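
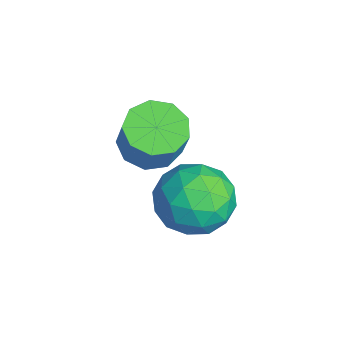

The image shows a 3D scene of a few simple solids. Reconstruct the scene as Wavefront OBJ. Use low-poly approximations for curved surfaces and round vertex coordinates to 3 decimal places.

v -0.361 -3.867 -3.01
v 0.473 -4.217 -3.388
v 1.094 -4.163 -2.068
v 0.261 -3.813 -1.69
v 0.472 -3.547 -3.415
v 1.094 -3.493 -2.095
v 0.082 -3.027 -3.253
v 0.703 -2.973 -1.932
v -0.516 -2.9 -2.977
v 0.105 -2.846 -1.656
v -1.041 -3.226 -2.716
v -0.42 -3.172 -1.396
v -1.247 -3.851 -2.593
v -0.626 -3.797 -1.273
v -1.039 -4.484 -2.666
v -0.418 -4.43 -1.345
v -0.513 -4.829 -2.899
v 0.108 -4.775 -1.579
v 0.084 -4.723 -3.184
v 0.705 -4.669 -1.864
v 1.318 -2.772 -2.614
v 2.371 -2.127 -2.734
v 2.169 -4.333 -3.546
v 3.222 -3.688 -3.666
v 2.851 -4.067 -2.544
v 2.325 -3.101 -1.968
v 2.215 -3.359 -4.312
v 1.689 -2.393 -3.736
v 2.925 -2.489 -3.783
v 3.318 -2.927 -2.691
v 1.222 -3.533 -3.589
v 1.615 -3.971 -2.497
v 1.77 -2.312 -2.592
v 2.77 -4.148 -3.688
v 2.552 -4.37 -3.028
v 3.171 -3.991 -3.099
v 1.743 -2.885 -2.142
v 2.362 -2.506 -2.213
v 2.644 -3.646 -2.101
v 2.178 -3.954 -4.067
v 2.797 -3.575 -4.138
v 1.369 -2.469 -3.181
v 1.988 -2.09 -3.252
v 1.896 -2.814 -4.179
v 2.714 -2.146 -3.28
v 3.215 -3.064 -3.827
v 2.623 -2.87 -4.207
v 2.314 -2.303 -3.869
v 2.945 -2.403 -2.638
v 3.446 -3.321 -3.185
v 3.228 -3.543 -2.526
v 2.918 -2.976 -2.187
v 3.271 -2.616 -3.254
v 1.094 -3.139 -3.095
v 1.595 -4.057 -3.642
v 1.622 -3.484 -4.093
v 1.312 -2.917 -3.754
v 1.325 -3.396 -2.453
v 1.826 -4.314 -3
v 2.226 -4.157 -2.411
v 1.917 -3.59 -2.073
v 1.269 -3.844 -3.026
f 2 1 5
f 2 5 3
f 3 5 6
f 3 6 4
f 5 1 7
f 5 7 6
f 6 7 8
f 6 8 4
f 7 1 9
f 7 9 8
f 8 9 10
f 8 10 4
f 9 1 11
f 9 11 10
f 10 11 12
f 10 12 4
f 11 1 13
f 11 13 12
f 12 13 14
f 12 14 4
f 13 1 15
f 13 15 14
f 14 15 16
f 14 16 4
f 15 1 17
f 15 17 16
f 16 17 18
f 16 18 4
f 17 1 19
f 17 19 18
f 18 19 20
f 18 20 4
f 19 1 2
f 19 2 20
f 20 2 3
f 20 3 4
f 21 58 37
f 58 32 61
f 37 61 26
f 58 61 37
f 21 37 33
f 37 26 38
f 33 38 22
f 37 38 33
f 21 33 42
f 33 22 43
f 42 43 28
f 33 43 42
f 21 42 54
f 42 28 57
f 54 57 31
f 42 57 54
f 21 54 58
f 54 31 62
f 58 62 32
f 54 62 58
f 22 38 49
f 38 26 52
f 49 52 30
f 38 52 49
f 26 61 39
f 61 32 60
f 39 60 25
f 61 60 39
f 32 62 59
f 62 31 55
f 59 55 23
f 62 55 59
f 31 57 56
f 57 28 44
f 56 44 27
f 57 44 56
f 28 43 48
f 43 22 45
f 48 45 29
f 43 45 48
f 24 50 36
f 50 30 51
f 36 51 25
f 50 51 36
f 24 36 34
f 36 25 35
f 34 35 23
f 36 35 34
f 24 34 41
f 34 23 40
f 41 40 27
f 34 40 41
f 24 41 46
f 41 27 47
f 46 47 29
f 41 47 46
f 24 46 50
f 46 29 53
f 50 53 30
f 46 53 50
f 25 51 39
f 51 30 52
f 39 52 26
f 51 52 39
f 23 35 59
f 35 25 60
f 59 60 32
f 35 60 59
f 27 40 56
f 40 23 55
f 56 55 31
f 40 55 56
f 29 47 48
f 47 27 44
f 48 44 28
f 47 44 48
f 30 53 49
f 53 29 45
f 49 45 22
f 53 45 49



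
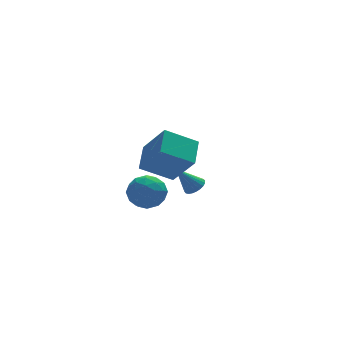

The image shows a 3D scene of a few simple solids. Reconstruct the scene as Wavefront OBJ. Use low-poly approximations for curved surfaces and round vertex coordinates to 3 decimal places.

v -3.005 -0.962 -0.9
v -2.208 -0.461 -0.304
v -1.832 -2.239 -1.396
v -1.035 -1.738 -0.8
v -1.887 -2.236 -0.283
v -2.612 -1.447 0.024
v -1.428 -1.253 -1.724
v -2.153 -0.464 -1.417
v -1.233 -0.641 -0.813
v -1.517 -1.248 0.077
v -2.523 -1.452 -1.777
v -2.807 -2.059 -0.887
v -2.71 -0.6 -0.558
v -1.33 -2.1 -1.142
v -1.831 -2.393 -0.838
v -1.363 -2.098 -0.488
v -2.947 -1.179 -0.365
v -2.478 -0.885 -0.015
v -2.29 -1.928 -0.003
v -1.562 -1.815 -1.685
v -1.093 -1.521 -1.335
v -2.677 -0.602 -1.212
v -2.209 -0.307 -0.862
v -1.75 -0.772 -1.697
v -1.668 -0.411 -0.507
v -0.978 -1.161 -0.799
v -1.209 -0.876 -1.342
v -1.636 -0.413 -1.162
v -1.834 -0.768 0.016
v -1.145 -1.518 -0.276
v -1.646 -1.811 0.028
v -2.072 -1.347 0.209
v -1.261 -0.873 -0.283
v -2.895 -1.182 -1.424
v -2.206 -1.932 -1.716
v -1.968 -1.353 -1.909
v -2.394 -0.889 -1.728
v -3.062 -1.539 -0.901
v -2.372 -2.289 -1.193
v -2.404 -2.287 -0.538
v -2.831 -1.824 -0.358
v -2.779 -1.827 -1.417
v 2.099 3.003 -3.615
v 2.652 3.137 -3.243
v 1.081 3.177 -2.165
v 2.582 3.381 -3.321
v 2.438 3.567 -3.445
v 2.243 3.667 -3.594
v 2.026 3.666 -3.746
v 1.82 3.564 -3.879
v 1.656 3.376 -3.971
v 1.56 3.132 -4.009
v 1.546 2.868 -3.987
v 1.616 2.624 -3.908
v 1.76 2.438 -3.785
v 1.955 2.338 -3.636
v 2.172 2.339 -3.483
v 2.378 2.441 -3.351
v 2.542 2.629 -3.259
v 2.638 2.873 -3.221
v -3.061 -3.338 2.127
v -2.347 -4.527 3.821
v -2.393 -1.985 2.795
v -1.679 -3.174 4.489
v -1.421 -3.686 1.191
v -0.707 -4.875 2.885
v -0.753 -2.333 1.859
v -0.039 -3.522 3.553
f 1 38 17
f 38 12 41
f 17 41 6
f 38 41 17
f 1 17 13
f 17 6 18
f 13 18 2
f 17 18 13
f 1 13 22
f 13 2 23
f 22 23 8
f 13 23 22
f 1 22 34
f 22 8 37
f 34 37 11
f 22 37 34
f 1 34 38
f 34 11 42
f 38 42 12
f 34 42 38
f 2 18 29
f 18 6 32
f 29 32 10
f 18 32 29
f 6 41 19
f 41 12 40
f 19 40 5
f 41 40 19
f 12 42 39
f 42 11 35
f 39 35 3
f 42 35 39
f 11 37 36
f 37 8 24
f 36 24 7
f 37 24 36
f 8 23 28
f 23 2 25
f 28 25 9
f 23 25 28
f 4 30 16
f 30 10 31
f 16 31 5
f 30 31 16
f 4 16 14
f 16 5 15
f 14 15 3
f 16 15 14
f 4 14 21
f 14 3 20
f 21 20 7
f 14 20 21
f 4 21 26
f 21 7 27
f 26 27 9
f 21 27 26
f 4 26 30
f 26 9 33
f 30 33 10
f 26 33 30
f 5 31 19
f 31 10 32
f 19 32 6
f 31 32 19
f 3 15 39
f 15 5 40
f 39 40 12
f 15 40 39
f 7 20 36
f 20 3 35
f 36 35 11
f 20 35 36
f 9 27 28
f 27 7 24
f 28 24 8
f 27 24 28
f 10 33 29
f 33 9 25
f 29 25 2
f 33 25 29
f 44 43 46
f 44 46 45
f 46 43 47
f 46 47 45
f 47 43 48
f 47 48 45
f 48 43 49
f 48 49 45
f 49 43 50
f 49 50 45
f 50 43 51
f 50 51 45
f 51 43 52
f 51 52 45
f 52 43 53
f 52 53 45
f 53 43 54
f 53 54 45
f 54 43 55
f 54 55 45
f 55 43 56
f 55 56 45
f 56 43 57
f 56 57 45
f 57 43 58
f 57 58 45
f 58 43 59
f 58 59 45
f 59 43 60
f 59 60 45
f 60 43 44
f 60 44 45
f 62 64 61
f 65 62 61
f 61 64 63
f 63 65 61
f 62 68 64
f 66 62 65
f 66 68 62
f 64 68 63
f 67 65 63
f 63 68 67
f 67 66 65
f 68 66 67



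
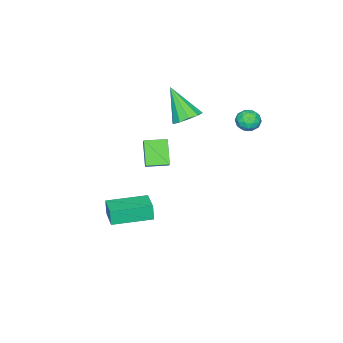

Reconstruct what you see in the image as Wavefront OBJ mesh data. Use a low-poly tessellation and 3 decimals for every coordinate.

v -2.99 0.818 2.404
v -2.563 0.229 2.026
v -3.27 -0.418 4.016
v -2.238 0.508 2.297
v -2.201 0.906 2.609
v -2.464 1.27 2.843
v -2.929 1.462 2.909
v -3.417 1.407 2.782
v -3.741 1.128 2.512
v -3.779 0.73 2.2
v -3.515 0.366 1.966
v -3.051 0.174 1.9
v 0.152 0.423 2.405
v 0.735 0.894 3.051
v -0.567 1.281 2.427
v 0.016 1.753 3.073
v 0.864 1.047 1.307
v 1.447 1.519 1.953
v 0.145 1.906 1.329
v 0.728 2.377 1.975
v -3.329 4.497 3.05
v -2.944 3.947 3.103
v -4.216 3.893 3.237
v -3.831 3.343 3.29
v -3.802 3.822 3.762
v -3.254 4.195 3.647
v -3.906 3.645 2.693
v -3.358 4.018 2.578
v -3.301 3.421 2.883
v -3.236 3.53 3.543
v -3.924 4.31 2.797
v -3.859 4.419 3.457
v -3.059 4.275 3.06
v -4.101 3.565 3.28
v -4.084 3.846 3.557
v -3.858 3.523 3.589
v -3.241 4.421 3.38
v -3.014 4.098 3.411
v -3.518 4.024 3.798
v -4.146 3.742 2.929
v -3.919 3.419 2.96
v -3.302 4.317 2.751
v -3.076 3.994 2.783
v -3.642 3.816 2.542
v -3.042 3.643 2.962
v -3.563 3.288 3.072
v -3.608 3.465 2.721
v -3.286 3.684 2.653
v -3.004 3.707 3.35
v -3.525 3.352 3.46
v -3.508 3.633 3.738
v -3.186 3.853 3.67
v -3.214 3.398 3.221
v -3.635 4.488 2.88
v -4.156 4.133 2.99
v -3.974 3.987 2.67
v -3.652 4.207 2.602
v -3.597 4.552 3.268
v -4.118 4.197 3.378
v -3.874 4.156 3.687
v -3.552 4.375 3.619
v -3.946 4.442 3.119
v 0.065 -1.926 -4.087
v -0.01 -2.042 -3.187
v -1.502 -0.47 -4.03
v -1.577 -0.586 -3.13
v 0.957 -0.974 -3.89
v 0.882 -1.09 -2.99
v -0.61 0.482 -3.833
v -0.685 0.366 -2.933
f 2 1 4
f 2 4 3
f 4 1 5
f 4 5 3
f 5 1 6
f 5 6 3
f 6 1 7
f 6 7 3
f 7 1 8
f 7 8 3
f 8 1 9
f 8 9 3
f 9 1 10
f 9 10 3
f 10 1 11
f 10 11 3
f 11 1 12
f 11 12 3
f 12 1 2
f 12 2 3
f 14 16 13
f 17 14 13
f 13 16 15
f 15 17 13
f 14 20 16
f 18 14 17
f 18 20 14
f 16 20 15
f 19 17 15
f 15 20 19
f 19 18 17
f 20 18 19
f 21 58 37
f 58 32 61
f 37 61 26
f 58 61 37
f 21 37 33
f 37 26 38
f 33 38 22
f 37 38 33
f 21 33 42
f 33 22 43
f 42 43 28
f 33 43 42
f 21 42 54
f 42 28 57
f 54 57 31
f 42 57 54
f 21 54 58
f 54 31 62
f 58 62 32
f 54 62 58
f 22 38 49
f 38 26 52
f 49 52 30
f 38 52 49
f 26 61 39
f 61 32 60
f 39 60 25
f 61 60 39
f 32 62 59
f 62 31 55
f 59 55 23
f 62 55 59
f 31 57 56
f 57 28 44
f 56 44 27
f 57 44 56
f 28 43 48
f 43 22 45
f 48 45 29
f 43 45 48
f 24 50 36
f 50 30 51
f 36 51 25
f 50 51 36
f 24 36 34
f 36 25 35
f 34 35 23
f 36 35 34
f 24 34 41
f 34 23 40
f 41 40 27
f 34 40 41
f 24 41 46
f 41 27 47
f 46 47 29
f 41 47 46
f 24 46 50
f 46 29 53
f 50 53 30
f 46 53 50
f 25 51 39
f 51 30 52
f 39 52 26
f 51 52 39
f 23 35 59
f 35 25 60
f 59 60 32
f 35 60 59
f 27 40 56
f 40 23 55
f 56 55 31
f 40 55 56
f 29 47 48
f 47 27 44
f 48 44 28
f 47 44 48
f 30 53 49
f 53 29 45
f 49 45 22
f 53 45 49
f 64 66 63
f 67 64 63
f 63 66 65
f 65 67 63
f 64 70 66
f 68 64 67
f 68 70 64
f 66 70 65
f 69 67 65
f 65 70 69
f 69 68 67
f 70 68 69



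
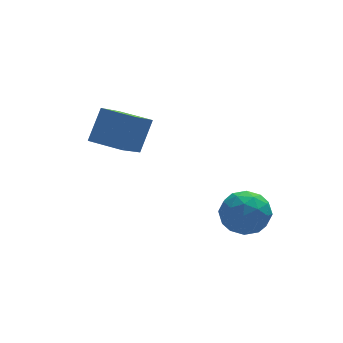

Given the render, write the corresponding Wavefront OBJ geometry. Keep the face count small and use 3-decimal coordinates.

v -2.331 4.41 0.319
v -3.442 3.042 1.586
v -1.583 5.114 1.736
v -2.693 3.746 3.002
v -1.147 3.354 0.218
v -2.257 1.986 1.484
v -0.398 4.058 1.634
v -1.509 2.69 2.901
v 2.864 1.03 -1.9
v 3.512 0.107 -2.239
v 1.348 -0.107 -1.701
v 1.996 -1.03 -2.04
v 2.203 -0.515 -1.002
v 3.14 0.188 -1.124
v 1.72 -0.188 -2.816
v 2.657 0.515 -2.938
v 2.805 -0.646 -2.805
v 3.103 -0.848 -1.684
v 1.757 0.848 -2.256
v 2.055 0.646 -1.135
v 3.321 0.668 -2.087
v 1.539 -0.668 -1.853
v 1.66 -0.365 -1.243
v 2.041 -0.908 -1.442
v 3.103 0.716 -1.432
v 3.483 0.173 -1.631
v 2.714 -0.192 -0.904
v 1.377 -0.173 -2.309
v 1.757 -0.716 -2.508
v 2.819 0.908 -2.498
v 3.2 0.365 -2.697
v 2.146 0.192 -3.036
v 3.286 -0.317 -2.619
v 2.395 -0.985 -2.502
v 2.233 -0.49 -2.958
v 2.784 -0.077 -3.03
v 3.462 -0.436 -1.96
v 2.57 -1.104 -1.843
v 2.692 -0.801 -1.233
v 3.243 -0.388 -1.305
v 3.046 -0.878 -2.292
v 2.29 1.104 -2.097
v 1.398 0.436 -1.98
v 1.617 0.388 -2.635
v 2.168 0.801 -2.707
v 2.465 0.985 -1.438
v 1.574 0.317 -1.321
v 2.076 0.077 -0.91
v 2.627 0.49 -0.982
v 1.814 0.878 -1.648
f 2 4 1
f 5 2 1
f 1 4 3
f 3 5 1
f 2 8 4
f 6 2 5
f 6 8 2
f 4 8 3
f 7 5 3
f 3 8 7
f 7 6 5
f 8 6 7
f 9 46 25
f 46 20 49
f 25 49 14
f 46 49 25
f 9 25 21
f 25 14 26
f 21 26 10
f 25 26 21
f 9 21 30
f 21 10 31
f 30 31 16
f 21 31 30
f 9 30 42
f 30 16 45
f 42 45 19
f 30 45 42
f 9 42 46
f 42 19 50
f 46 50 20
f 42 50 46
f 10 26 37
f 26 14 40
f 37 40 18
f 26 40 37
f 14 49 27
f 49 20 48
f 27 48 13
f 49 48 27
f 20 50 47
f 50 19 43
f 47 43 11
f 50 43 47
f 19 45 44
f 45 16 32
f 44 32 15
f 45 32 44
f 16 31 36
f 31 10 33
f 36 33 17
f 31 33 36
f 12 38 24
f 38 18 39
f 24 39 13
f 38 39 24
f 12 24 22
f 24 13 23
f 22 23 11
f 24 23 22
f 12 22 29
f 22 11 28
f 29 28 15
f 22 28 29
f 12 29 34
f 29 15 35
f 34 35 17
f 29 35 34
f 12 34 38
f 34 17 41
f 38 41 18
f 34 41 38
f 13 39 27
f 39 18 40
f 27 40 14
f 39 40 27
f 11 23 47
f 23 13 48
f 47 48 20
f 23 48 47
f 15 28 44
f 28 11 43
f 44 43 19
f 28 43 44
f 17 35 36
f 35 15 32
f 36 32 16
f 35 32 36
f 18 41 37
f 41 17 33
f 37 33 10
f 41 33 37



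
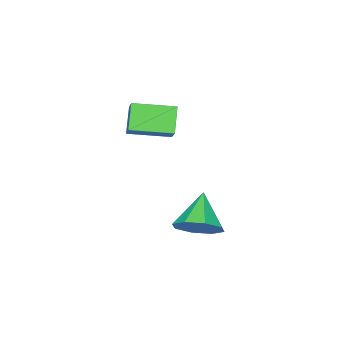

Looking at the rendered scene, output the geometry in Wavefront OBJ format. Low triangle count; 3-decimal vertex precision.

v -3.89 -2.838 0.489
v -3.245 -2.071 1.286
v -3.186 -2.329 -0.57
v -2.542 -1.562 0.226
v -2.598 -4.158 0.714
v -1.954 -3.391 1.51
v -1.895 -3.649 -0.346
v -1.25 -2.882 0.451
v -0.563 1.522 -2.994
v 0.208 1.506 -2.281
v -1.677 0.778 -1.806
v -0.22 2.186 -2.257
v -0.849 2.477 -2.664
v -1.311 2.208 -3.265
v -1.334 1.537 -3.707
v -0.906 0.857 -3.731
v -0.278 0.567 -3.324
v 0.184 0.836 -2.723
f 2 4 1
f 5 2 1
f 1 4 3
f 3 5 1
f 2 8 4
f 6 2 5
f 6 8 2
f 4 8 3
f 7 5 3
f 3 8 7
f 7 6 5
f 8 6 7
f 10 9 12
f 10 12 11
f 12 9 13
f 12 13 11
f 13 9 14
f 13 14 11
f 14 9 15
f 14 15 11
f 15 9 16
f 15 16 11
f 16 9 17
f 16 17 11
f 17 9 18
f 17 18 11
f 18 9 10
f 18 10 11



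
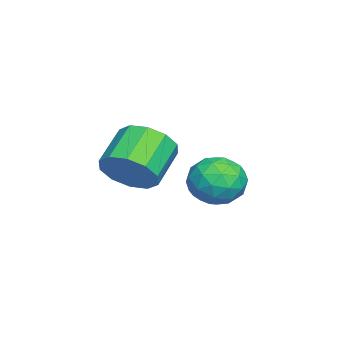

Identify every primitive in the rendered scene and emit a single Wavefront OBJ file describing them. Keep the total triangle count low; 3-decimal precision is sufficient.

v 0.304 -0.576 1.617
v 0.713 -0.519 2.219
v -0.214 -0.248 2.824
v -0.624 -0.304 2.223
v 0.701 -0.114 2.02
v -0.226 0.157 2.625
v 0.538 0.114 1.667
v -0.389 0.385 2.272
v 0.285 0.079 1.295
v -0.643 0.35 1.9
v 0.039 -0.206 1.046
v -0.888 0.065 1.652
v -0.106 -0.632 1.016
v -1.033 -0.361 1.621
v -0.094 -1.037 1.215
v -1.021 -0.766 1.82
v 0.069 -1.265 1.568
v -0.858 -0.994 2.173
v 0.323 -1.23 1.94
v -0.605 -0.959 2.545
v 0.568 -0.945 2.188
v -0.359 -0.674 2.794
v -2.17 1.293 0.956
v -1.649 0.969 0.495
v -3.071 0.971 0.165
v -2.55 0.647 -0.296
v -2.709 0.331 0.385
v -2.152 0.53 0.874
v -2.568 1.41 -0.214
v -2.011 1.609 0.275
v -1.895 1.041 -0.228
v -1.982 0.374 0.142
v -2.738 1.566 0.518
v -2.825 0.899 0.888
v -1.83 1.159 0.795
v -2.89 0.781 -0.135
v -2.983 0.595 0.265
v -2.677 0.405 -0.006
v -2.126 0.901 1.018
v -1.82 0.71 0.747
v -2.443 0.336 0.682
v -2.9 1.23 -0.087
v -2.594 1.039 -0.358
v -2.043 1.535 0.666
v -1.737 1.345 0.395
v -2.277 1.604 -0.022
v -1.669 1.011 0.099
v -2.199 0.822 -0.366
v -2.209 1.27 -0.318
v -1.882 1.387 -0.03
v -1.72 0.619 0.316
v -2.25 0.43 -0.149
v -2.343 0.244 0.252
v -2.016 0.361 0.539
v -1.865 0.662 -0.109
v -2.47 1.51 0.809
v -3 1.321 0.344
v -2.704 1.579 0.121
v -2.377 1.696 0.408
v -2.521 1.118 1.026
v -3.051 0.929 0.561
v -2.838 0.553 0.69
v -2.511 0.67 0.978
v -2.855 1.278 0.769
f 2 1 5
f 2 5 3
f 3 5 6
f 3 6 4
f 5 1 7
f 5 7 6
f 6 7 8
f 6 8 4
f 7 1 9
f 7 9 8
f 8 9 10
f 8 10 4
f 9 1 11
f 9 11 10
f 10 11 12
f 10 12 4
f 11 1 13
f 11 13 12
f 12 13 14
f 12 14 4
f 13 1 15
f 13 15 14
f 14 15 16
f 14 16 4
f 15 1 17
f 15 17 16
f 16 17 18
f 16 18 4
f 17 1 19
f 17 19 18
f 18 19 20
f 18 20 4
f 19 1 21
f 19 21 20
f 20 21 22
f 20 22 4
f 21 1 2
f 21 2 22
f 22 2 3
f 22 3 4
f 23 60 39
f 60 34 63
f 39 63 28
f 60 63 39
f 23 39 35
f 39 28 40
f 35 40 24
f 39 40 35
f 23 35 44
f 35 24 45
f 44 45 30
f 35 45 44
f 23 44 56
f 44 30 59
f 56 59 33
f 44 59 56
f 23 56 60
f 56 33 64
f 60 64 34
f 56 64 60
f 24 40 51
f 40 28 54
f 51 54 32
f 40 54 51
f 28 63 41
f 63 34 62
f 41 62 27
f 63 62 41
f 34 64 61
f 64 33 57
f 61 57 25
f 64 57 61
f 33 59 58
f 59 30 46
f 58 46 29
f 59 46 58
f 30 45 50
f 45 24 47
f 50 47 31
f 45 47 50
f 26 52 38
f 52 32 53
f 38 53 27
f 52 53 38
f 26 38 36
f 38 27 37
f 36 37 25
f 38 37 36
f 26 36 43
f 36 25 42
f 43 42 29
f 36 42 43
f 26 43 48
f 43 29 49
f 48 49 31
f 43 49 48
f 26 48 52
f 48 31 55
f 52 55 32
f 48 55 52
f 27 53 41
f 53 32 54
f 41 54 28
f 53 54 41
f 25 37 61
f 37 27 62
f 61 62 34
f 37 62 61
f 29 42 58
f 42 25 57
f 58 57 33
f 42 57 58
f 31 49 50
f 49 29 46
f 50 46 30
f 49 46 50
f 32 55 51
f 55 31 47
f 51 47 24
f 55 47 51



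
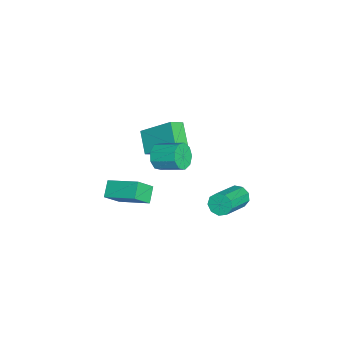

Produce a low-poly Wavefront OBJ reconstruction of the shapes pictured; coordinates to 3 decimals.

v -4.983 -2.764 -0.712
v -4.466 -3.317 -0.244
v -4.528 -1.229 0.601
v -4.011 -1.783 1.069
v -3.909 -2.417 -1.489
v -3.392 -2.971 -1.021
v -3.454 -0.883 -0.176
v -2.937 -1.436 0.292
v -1.705 1.685 -2.245
v -1.325 2.053 -2.605
v 0.264 1.323 -1.676
v -0.115 0.955 -1.315
v -1.439 2.267 -2.241
v 0.15 1.538 -1.312
v -1.678 2.209 -1.878
v -0.089 1.479 -0.949
v -1.929 1.905 -1.687
v -0.34 1.176 -0.758
v -2.075 1.499 -1.757
v -0.486 0.769 -0.828
v -2.048 1.179 -2.055
v -0.459 0.449 -1.126
v -1.86 1.096 -2.441
v -0.271 0.366 -1.512
v -1.599 1.288 -2.736
v -0.01 0.559 -1.807
v -1.388 1.666 -2.8
v 0.201 0.937 -1.871
v 0.199 -1.87 2.452
v 0.606 -1.738 1.86
v 1.009 -0.578 2.397
v 0.601 -0.71 2.988
v 0.148 -1.55 1.798
v 0.55 -0.39 2.334
v -0.287 -1.511 2.041
v 0.116 -0.351 2.578
v -0.494 -1.641 2.476
v -0.091 -0.481 3.013
v -0.377 -1.878 2.9
v 0.025 -0.718 3.437
v 0.009 -2.111 3.114
v 0.412 -0.951 3.651
v 0.484 -2.231 3.018
v 0.887 -1.071 3.555
v 0.826 -2.183 2.657
v 1.228 -1.023 3.194
v 0.874 -1.988 2.2
v 1.276 -0.828 2.737
v -3.493 -4.105 -3.772
v -2.796 -2.512 -3.006
v -2.693 -4.186 -4.332
v -1.996 -2.593 -3.567
v -2.944 -4.767 -2.893
v -2.247 -3.174 -2.128
v -2.144 -4.848 -3.454
v -1.447 -3.255 -2.688
f 2 4 1
f 5 2 1
f 1 4 3
f 3 5 1
f 2 8 4
f 6 2 5
f 6 8 2
f 4 8 3
f 7 5 3
f 3 8 7
f 7 6 5
f 8 6 7
f 10 9 13
f 10 13 11
f 11 13 14
f 11 14 12
f 13 9 15
f 13 15 14
f 14 15 16
f 14 16 12
f 15 9 17
f 15 17 16
f 16 17 18
f 16 18 12
f 17 9 19
f 17 19 18
f 18 19 20
f 18 20 12
f 19 9 21
f 19 21 20
f 20 21 22
f 20 22 12
f 21 9 23
f 21 23 22
f 22 23 24
f 22 24 12
f 23 9 25
f 23 25 24
f 24 25 26
f 24 26 12
f 25 9 27
f 25 27 26
f 26 27 28
f 26 28 12
f 27 9 10
f 27 10 28
f 28 10 11
f 28 11 12
f 30 29 33
f 30 33 31
f 31 33 34
f 31 34 32
f 33 29 35
f 33 35 34
f 34 35 36
f 34 36 32
f 35 29 37
f 35 37 36
f 36 37 38
f 36 38 32
f 37 29 39
f 37 39 38
f 38 39 40
f 38 40 32
f 39 29 41
f 39 41 40
f 40 41 42
f 40 42 32
f 41 29 43
f 41 43 42
f 42 43 44
f 42 44 32
f 43 29 45
f 43 45 44
f 44 45 46
f 44 46 32
f 45 29 47
f 45 47 46
f 46 47 48
f 46 48 32
f 47 29 30
f 47 30 48
f 48 30 31
f 48 31 32
f 50 52 49
f 53 50 49
f 49 52 51
f 51 53 49
f 50 56 52
f 54 50 53
f 54 56 50
f 52 56 51
f 55 53 51
f 51 56 55
f 55 54 53
f 56 54 55



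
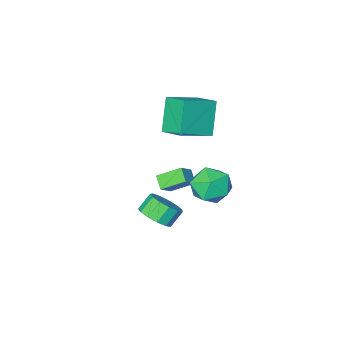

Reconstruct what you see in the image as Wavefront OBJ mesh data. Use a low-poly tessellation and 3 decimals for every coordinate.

v -3.387 -3.838 3.186
v -1.573 -3.866 3.903
v -3.583 -2.435 3.738
v -1.77 -2.463 4.455
v -2.67 -3.037 1.405
v -0.857 -3.065 2.122
v -2.867 -1.634 1.957
v -1.053 -1.662 2.674
v 1.2 -0.279 -1.533
v 1.893 -0.404 -0.911
v 1.193 -0.465 -0.144
v 0.5 -0.341 -0.767
v 1.813 0.119 -0.942
v 1.113 0.057 -0.175
v 1.538 0.515 -1.161
v 0.838 0.454 -0.395
v 1.156 0.659 -1.499
v 0.456 0.598 -0.732
v 0.788 0.505 -1.847
v 0.088 0.444 -1.08
v 0.551 0.102 -2.096
v -0.149 0.041 -1.329
v 0.519 -0.422 -2.166
v -0.181 -0.483 -1.399
v 0.704 -0.901 -2.035
v 0.004 -0.962 -1.269
v 1.047 -1.182 -1.745
v 0.347 -1.243 -0.979
v 1.438 -1.177 -1.388
v 0.738 -1.238 -0.621
v 1.753 -0.887 -1.077
v 1.053 -0.948 -0.31
v -3.162 -4.085 -2.422
v -2.361 -3.73 -1.693
v -3.005 -3.387 -2.934
v -2.204 -3.032 -2.205
v -2.156 -4.848 -3.155
v -1.355 -4.493 -2.426
v -1.999 -4.15 -3.667
v -1.198 -3.795 -2.938
v -1.141 0.96 0.968
v -0.56 0.039 0.52
v -2.58 0.641 -0.24
v -1.999 -0.28 -0.688
v -2.427 -0.33 0.409
v -1.537 -0.132 1.155
v -1.603 0.812 -0.875
v -0.713 1.01 -0.129
v -0.846 -0.053 -0.619
v -1.355 -0.759 0.174
v -1.785 1.439 0.106
v -2.294 0.733 0.899
f 2 4 1
f 5 2 1
f 1 4 3
f 3 5 1
f 2 8 4
f 6 2 5
f 6 8 2
f 4 8 3
f 7 5 3
f 3 8 7
f 7 6 5
f 8 6 7
f 10 9 13
f 10 13 11
f 11 13 14
f 11 14 12
f 13 9 15
f 13 15 14
f 14 15 16
f 14 16 12
f 15 9 17
f 15 17 16
f 16 17 18
f 16 18 12
f 17 9 19
f 17 19 18
f 18 19 20
f 18 20 12
f 19 9 21
f 19 21 20
f 20 21 22
f 20 22 12
f 21 9 23
f 21 23 22
f 22 23 24
f 22 24 12
f 23 9 25
f 23 25 24
f 24 25 26
f 24 26 12
f 25 9 27
f 25 27 26
f 26 27 28
f 26 28 12
f 27 9 29
f 27 29 28
f 28 29 30
f 28 30 12
f 29 9 31
f 29 31 30
f 30 31 32
f 30 32 12
f 31 9 10
f 31 10 32
f 32 10 11
f 32 11 12
f 34 36 33
f 37 34 33
f 33 36 35
f 35 37 33
f 34 40 36
f 38 34 37
f 38 40 34
f 36 40 35
f 39 37 35
f 35 40 39
f 39 38 37
f 40 38 39
f 41 52 46
f 41 46 42
f 41 42 48
f 41 48 51
f 41 51 52
f 42 46 50
f 46 52 45
f 52 51 43
f 51 48 47
f 48 42 49
f 44 50 45
f 44 45 43
f 44 43 47
f 44 47 49
f 44 49 50
f 45 50 46
f 43 45 52
f 47 43 51
f 49 47 48
f 50 49 42



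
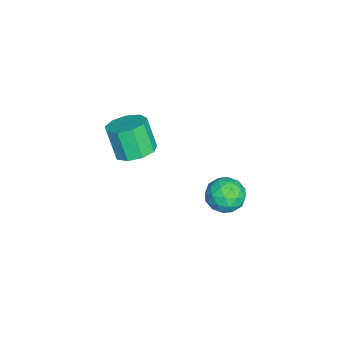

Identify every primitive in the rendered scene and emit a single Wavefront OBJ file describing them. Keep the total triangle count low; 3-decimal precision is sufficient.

v 1.525 -2.237 2.121
v 2.204 -3.049 2.062
v 1.693 -3.595 3.699
v 1.015 -2.783 3.759
v 2.532 -2.473 2.356
v 2.021 -3.02 3.994
v 2.389 -1.787 2.541
v 1.878 -2.333 4.178
v 1.842 -1.311 2.529
v 1.331 -1.857 4.166
v 1.147 -1.268 2.326
v 0.636 -1.814 3.964
v 0.629 -1.679 2.028
v 0.118 -2.225 3.665
v 0.531 -2.351 1.773
v 0.02 -2.897 3.41
v 0.898 -2.969 1.681
v 0.387 -3.515 3.319
v 1.559 -3.245 1.795
v 1.048 -3.791 3.433
v -0.568 2.667 -3.737
v 0.306 2.71 -3.047
v -1.146 1.17 -2.913
v -0.272 1.213 -2.223
v -1.078 1.979 -2.15
v -0.721 2.904 -2.659
v -0.119 0.976 -3.301
v 0.238 1.901 -3.81
v 0.583 1.665 -2.777
v -0.009 2.285 -2.066
v -0.831 1.595 -3.894
v -1.423 2.215 -3.183
v -0.081 2.82 -3.464
v -0.759 1.06 -2.496
v -1.233 1.511 -2.453
v -0.719 1.536 -2.047
v -0.684 2.934 -3.236
v -0.17 2.959 -2.83
v -0.984 2.53 -2.303
v -0.67 0.921 -3.13
v -0.156 0.946 -2.724
v -0.121 2.344 -3.913
v 0.393 2.369 -3.507
v 0.144 1.35 -3.657
v 0.596 2.231 -2.9
v 0.257 1.351 -2.416
v 0.347 1.211 -3.05
v 0.556 1.755 -3.349
v 0.248 2.595 -2.482
v -0.091 1.715 -1.998
v -0.565 2.166 -1.955
v -0.355 2.709 -2.254
v 0.411 1.981 -2.323
v -0.749 2.165 -3.962
v -1.088 1.285 -3.478
v -0.485 1.171 -3.706
v -0.275 1.714 -4.005
v -1.097 2.529 -3.544
v -1.436 1.649 -3.06
v -1.396 2.125 -2.611
v -1.187 2.669 -2.91
v -1.251 1.899 -3.637
f 2 1 5
f 2 5 3
f 3 5 6
f 3 6 4
f 5 1 7
f 5 7 6
f 6 7 8
f 6 8 4
f 7 1 9
f 7 9 8
f 8 9 10
f 8 10 4
f 9 1 11
f 9 11 10
f 10 11 12
f 10 12 4
f 11 1 13
f 11 13 12
f 12 13 14
f 12 14 4
f 13 1 15
f 13 15 14
f 14 15 16
f 14 16 4
f 15 1 17
f 15 17 16
f 16 17 18
f 16 18 4
f 17 1 19
f 17 19 18
f 18 19 20
f 18 20 4
f 19 1 2
f 19 2 20
f 20 2 3
f 20 3 4
f 21 58 37
f 58 32 61
f 37 61 26
f 58 61 37
f 21 37 33
f 37 26 38
f 33 38 22
f 37 38 33
f 21 33 42
f 33 22 43
f 42 43 28
f 33 43 42
f 21 42 54
f 42 28 57
f 54 57 31
f 42 57 54
f 21 54 58
f 54 31 62
f 58 62 32
f 54 62 58
f 22 38 49
f 38 26 52
f 49 52 30
f 38 52 49
f 26 61 39
f 61 32 60
f 39 60 25
f 61 60 39
f 32 62 59
f 62 31 55
f 59 55 23
f 62 55 59
f 31 57 56
f 57 28 44
f 56 44 27
f 57 44 56
f 28 43 48
f 43 22 45
f 48 45 29
f 43 45 48
f 24 50 36
f 50 30 51
f 36 51 25
f 50 51 36
f 24 36 34
f 36 25 35
f 34 35 23
f 36 35 34
f 24 34 41
f 34 23 40
f 41 40 27
f 34 40 41
f 24 41 46
f 41 27 47
f 46 47 29
f 41 47 46
f 24 46 50
f 46 29 53
f 50 53 30
f 46 53 50
f 25 51 39
f 51 30 52
f 39 52 26
f 51 52 39
f 23 35 59
f 35 25 60
f 59 60 32
f 35 60 59
f 27 40 56
f 40 23 55
f 56 55 31
f 40 55 56
f 29 47 48
f 47 27 44
f 48 44 28
f 47 44 48
f 30 53 49
f 53 29 45
f 49 45 22
f 53 45 49



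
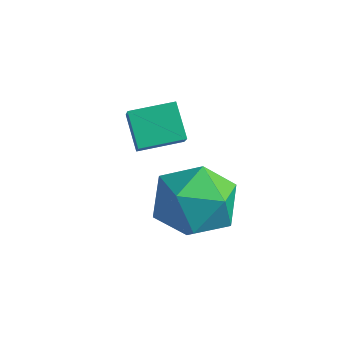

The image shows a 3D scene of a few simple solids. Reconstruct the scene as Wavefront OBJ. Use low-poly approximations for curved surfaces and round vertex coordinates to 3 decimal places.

v -1.35 -1.567 1.902
v -0.71 -1.659 0.893
v -0.57 -3.221 2.547
v 0.07 -3.313 1.538
v 0.322 -2.45 2.331
v -0.16 -1.428 1.932
v -1.12 -3.452 1.508
v -1.602 -2.43 1.109
v -0.568 -2.824 0.649
v 0.324 -2.205 1.158
v -1.604 -2.675 2.282
v -0.712 -2.056 2.791
v -2.828 -2.515 3.879
v -2.339 -2.977 4.619
v -2.119 -1.544 4.017
v -1.63 -2.006 4.757
v -2.11 -2.934 3.143
v -1.621 -3.396 3.883
v -1.401 -1.963 3.281
v -0.912 -2.425 4.021
f 1 12 6
f 1 6 2
f 1 2 8
f 1 8 11
f 1 11 12
f 2 6 10
f 6 12 5
f 12 11 3
f 11 8 7
f 8 2 9
f 4 10 5
f 4 5 3
f 4 3 7
f 4 7 9
f 4 9 10
f 5 10 6
f 3 5 12
f 7 3 11
f 9 7 8
f 10 9 2
f 14 16 13
f 17 14 13
f 13 16 15
f 15 17 13
f 14 20 16
f 18 14 17
f 18 20 14
f 16 20 15
f 19 17 15
f 15 20 19
f 19 18 17
f 20 18 19



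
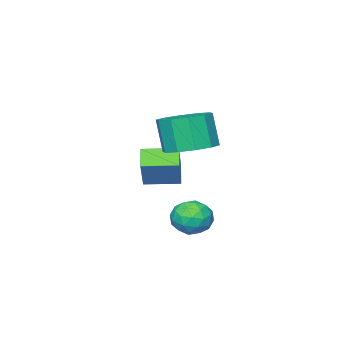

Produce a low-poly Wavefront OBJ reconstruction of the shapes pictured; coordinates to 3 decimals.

v -2.077 -1.263 -1.889
v -2.554 -1.763 -1.297
v -3.047 -0.282 -1.841
v -3.524 -0.783 -1.25
v -1.216 -0.477 -0.53
v -1.693 -0.978 0.061
v -2.186 0.503 -0.483
v -2.663 0.003 0.109
v -1.98 1.958 -2.634
v -1.424 1.352 -2.516
v -2.836 1.068 -3.164
v -2.28 0.462 -3.046
v -2.651 0.819 -2.394
v -2.122 1.369 -2.066
v -2.138 1.051 -3.614
v -1.609 1.601 -3.286
v -1.521 0.792 -3.121
v -1.839 0.648 -2.367
v -2.421 1.772 -3.313
v -2.739 1.628 -2.559
v -1.627 1.733 -2.528
v -2.633 0.687 -3.152
v -2.852 0.896 -2.768
v -2.525 0.54 -2.699
v -2.037 1.743 -2.264
v -1.71 1.387 -2.194
v -2.432 1.073 -2.123
v -2.55 1.033 -3.486
v -2.223 0.677 -3.416
v -1.735 1.88 -2.981
v -1.408 1.524 -2.912
v -1.828 1.347 -3.557
v -1.357 1.048 -2.815
v -1.861 0.525 -3.126
v -1.777 0.871 -3.46
v -1.466 1.194 -3.268
v -1.544 0.963 -2.371
v -2.047 0.44 -2.683
v -2.265 0.65 -2.3
v -1.954 0.973 -2.107
v -1.601 0.634 -2.727
v -2.213 1.98 -2.997
v -2.716 1.457 -3.309
v -2.306 1.447 -3.573
v -1.995 1.77 -3.38
v -2.399 1.895 -2.554
v -2.903 1.372 -2.865
v -2.794 1.226 -2.412
v -2.483 1.549 -2.22
v -2.659 1.786 -2.953
v -1.919 1.379 0.654
v -1.346 2.175 0.934
v -1.427 1.737 2.346
v -2.001 0.941 2.066
v -1.95 2.353 0.955
v -2.031 1.915 2.366
v -2.542 2.16 0.861
v -2.624 1.722 2.272
v -2.897 1.668 0.688
v -2.978 1.23 2.099
v -2.878 1.066 0.502
v -2.959 0.628 1.913
v -2.493 0.583 0.374
v -2.574 0.145 1.786
v -1.889 0.405 0.354
v -1.97 -0.033 1.765
v -1.296 0.598 0.448
v -1.378 0.16 1.859
v -0.942 1.09 0.621
v -1.023 0.652 2.032
v -0.961 1.692 0.807
v -1.042 1.254 2.218
f 2 4 1
f 5 2 1
f 1 4 3
f 3 5 1
f 2 8 4
f 6 2 5
f 6 8 2
f 4 8 3
f 7 5 3
f 3 8 7
f 7 6 5
f 8 6 7
f 9 46 25
f 46 20 49
f 25 49 14
f 46 49 25
f 9 25 21
f 25 14 26
f 21 26 10
f 25 26 21
f 9 21 30
f 21 10 31
f 30 31 16
f 21 31 30
f 9 30 42
f 30 16 45
f 42 45 19
f 30 45 42
f 9 42 46
f 42 19 50
f 46 50 20
f 42 50 46
f 10 26 37
f 26 14 40
f 37 40 18
f 26 40 37
f 14 49 27
f 49 20 48
f 27 48 13
f 49 48 27
f 20 50 47
f 50 19 43
f 47 43 11
f 50 43 47
f 19 45 44
f 45 16 32
f 44 32 15
f 45 32 44
f 16 31 36
f 31 10 33
f 36 33 17
f 31 33 36
f 12 38 24
f 38 18 39
f 24 39 13
f 38 39 24
f 12 24 22
f 24 13 23
f 22 23 11
f 24 23 22
f 12 22 29
f 22 11 28
f 29 28 15
f 22 28 29
f 12 29 34
f 29 15 35
f 34 35 17
f 29 35 34
f 12 34 38
f 34 17 41
f 38 41 18
f 34 41 38
f 13 39 27
f 39 18 40
f 27 40 14
f 39 40 27
f 11 23 47
f 23 13 48
f 47 48 20
f 23 48 47
f 15 28 44
f 28 11 43
f 44 43 19
f 28 43 44
f 17 35 36
f 35 15 32
f 36 32 16
f 35 32 36
f 18 41 37
f 41 17 33
f 37 33 10
f 41 33 37
f 52 51 55
f 52 55 53
f 53 55 56
f 53 56 54
f 55 51 57
f 55 57 56
f 56 57 58
f 56 58 54
f 57 51 59
f 57 59 58
f 58 59 60
f 58 60 54
f 59 51 61
f 59 61 60
f 60 61 62
f 60 62 54
f 61 51 63
f 61 63 62
f 62 63 64
f 62 64 54
f 63 51 65
f 63 65 64
f 64 65 66
f 64 66 54
f 65 51 67
f 65 67 66
f 66 67 68
f 66 68 54
f 67 51 69
f 67 69 68
f 68 69 70
f 68 70 54
f 69 51 71
f 69 71 70
f 70 71 72
f 70 72 54
f 71 51 52
f 71 52 72
f 72 52 53
f 72 53 54



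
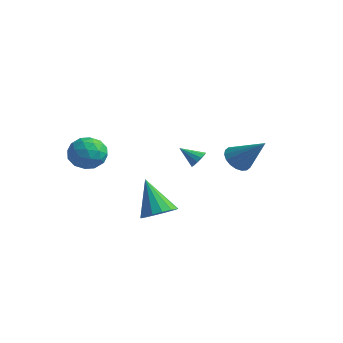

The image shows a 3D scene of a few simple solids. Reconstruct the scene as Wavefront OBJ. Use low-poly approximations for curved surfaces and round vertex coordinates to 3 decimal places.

v -3.06 -2.041 1.407
v -2.215 -2.307 0.802
v -2.905 -3.533 2.278
v -2.06 -3.799 1.673
v -1.983 -2.995 2.378
v -2.079 -2.072 1.839
v -3.041 -3.768 1.241
v -3.137 -2.845 0.702
v -2.204 -3.374 0.699
v -1.55 -2.896 1.401
v -3.57 -2.944 1.679
v -2.916 -2.466 2.381
v -2.651 -2.043 1.028
v -2.469 -3.797 2.052
v -2.423 -3.324 2.466
v -1.927 -3.481 2.11
v -2.571 -1.905 1.638
v -2.074 -2.061 1.282
v -1.938 -2.465 2.208
v -3.046 -3.779 1.798
v -2.549 -3.935 1.442
v -3.193 -2.359 0.97
v -2.697 -2.516 0.614
v -3.182 -3.375 0.872
v -2.148 -2.826 0.612
v -2.057 -3.704 1.124
v -2.634 -3.685 0.87
v -2.69 -3.143 0.553
v -1.764 -2.545 1.024
v -1.672 -3.423 1.537
v -1.627 -2.95 1.951
v -1.683 -2.407 1.634
v -1.757 -3.173 0.964
v -3.448 -2.417 1.543
v -3.356 -3.295 2.056
v -3.437 -3.433 1.446
v -3.493 -2.89 1.129
v -3.063 -2.136 1.956
v -2.972 -3.014 2.468
v -2.43 -2.697 2.527
v -2.486 -2.155 2.21
v -3.363 -2.667 2.116
v 3.042 1.864 1.539
v 3.466 2.303 0.962
v 4.538 2.236 2.921
v 3.252 2.563 1.124
v 2.996 2.685 1.368
v 2.75 2.645 1.646
v 2.561 2.45 1.903
v 2.468 2.139 2.088
v 2.488 1.773 2.164
v 2.618 1.426 2.117
v 2.831 1.165 1.955
v 3.087 1.043 1.711
v 3.334 1.084 1.433
v 3.522 1.279 1.176
v 3.616 1.59 0.991
v 3.596 1.955 0.915
v -1.779 3.76 -0.473
v -1.384 3.329 -0.396
v -2.581 3.16 0.273
v -1.327 3.551 -0.156
v -1.414 3.841 -0.017
v -1.616 4.104 -0.022
v -1.87 4.259 -0.171
v -2.095 4.255 -0.416
v -2.22 4.094 -0.679
v -2.204 3.827 -0.877
v -2.054 3.539 -0.946
v -1.816 3.321 -0.866
v -1.566 3.243 -0.661
v 2.358 -2.584 -1.065
v 3.065 -3.025 -0.609
v 1.222 -2.476 0.805
v 3.17 -2.546 -0.574
v 3.057 -2.077 -0.67
v 2.757 -1.744 -0.871
v 2.349 -1.636 -1.125
v 1.944 -1.783 -1.363
v 1.65 -2.144 -1.52
v 1.545 -2.623 -1.556
v 1.658 -3.092 -1.46
v 1.959 -3.425 -1.258
v 2.366 -3.532 -1.004
v 2.771 -3.386 -0.767
f 1 38 17
f 38 12 41
f 17 41 6
f 38 41 17
f 1 17 13
f 17 6 18
f 13 18 2
f 17 18 13
f 1 13 22
f 13 2 23
f 22 23 8
f 13 23 22
f 1 22 34
f 22 8 37
f 34 37 11
f 22 37 34
f 1 34 38
f 34 11 42
f 38 42 12
f 34 42 38
f 2 18 29
f 18 6 32
f 29 32 10
f 18 32 29
f 6 41 19
f 41 12 40
f 19 40 5
f 41 40 19
f 12 42 39
f 42 11 35
f 39 35 3
f 42 35 39
f 11 37 36
f 37 8 24
f 36 24 7
f 37 24 36
f 8 23 28
f 23 2 25
f 28 25 9
f 23 25 28
f 4 30 16
f 30 10 31
f 16 31 5
f 30 31 16
f 4 16 14
f 16 5 15
f 14 15 3
f 16 15 14
f 4 14 21
f 14 3 20
f 21 20 7
f 14 20 21
f 4 21 26
f 21 7 27
f 26 27 9
f 21 27 26
f 4 26 30
f 26 9 33
f 30 33 10
f 26 33 30
f 5 31 19
f 31 10 32
f 19 32 6
f 31 32 19
f 3 15 39
f 15 5 40
f 39 40 12
f 15 40 39
f 7 20 36
f 20 3 35
f 36 35 11
f 20 35 36
f 9 27 28
f 27 7 24
f 28 24 8
f 27 24 28
f 10 33 29
f 33 9 25
f 29 25 2
f 33 25 29
f 44 43 46
f 44 46 45
f 46 43 47
f 46 47 45
f 47 43 48
f 47 48 45
f 48 43 49
f 48 49 45
f 49 43 50
f 49 50 45
f 50 43 51
f 50 51 45
f 51 43 52
f 51 52 45
f 52 43 53
f 52 53 45
f 53 43 54
f 53 54 45
f 54 43 55
f 54 55 45
f 55 43 56
f 55 56 45
f 56 43 57
f 56 57 45
f 57 43 58
f 57 58 45
f 58 43 44
f 58 44 45
f 60 59 62
f 60 62 61
f 62 59 63
f 62 63 61
f 63 59 64
f 63 64 61
f 64 59 65
f 64 65 61
f 65 59 66
f 65 66 61
f 66 59 67
f 66 67 61
f 67 59 68
f 67 68 61
f 68 59 69
f 68 69 61
f 69 59 70
f 69 70 61
f 70 59 71
f 70 71 61
f 71 59 60
f 71 60 61
f 73 72 75
f 73 75 74
f 75 72 76
f 75 76 74
f 76 72 77
f 76 77 74
f 77 72 78
f 77 78 74
f 78 72 79
f 78 79 74
f 79 72 80
f 79 80 74
f 80 72 81
f 80 81 74
f 81 72 82
f 81 82 74
f 82 72 83
f 82 83 74
f 83 72 84
f 83 84 74
f 84 72 85
f 84 85 74
f 85 72 73
f 85 73 74



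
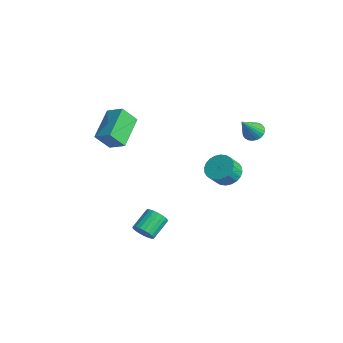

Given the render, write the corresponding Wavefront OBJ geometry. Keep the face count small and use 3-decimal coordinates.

v -2.167 -3.218 1.828
v -2.353 -4.014 2.839
v -3.388 -1.793 2.724
v -3.574 -2.588 3.735
v -1.266 -2.772 2.345
v -1.452 -3.567 3.356
v -2.487 -1.346 3.241
v -2.673 -2.142 4.252
v 0.357 2.62 -0.736
v 0.941 2.162 -1.228
v 1.106 1.501 -0.415
v 0.523 1.96 0.076
v 1.148 2.397 -1.079
v 1.314 1.737 -0.266
v 1.235 2.667 -0.878
v 1.4 2.006 -0.065
v 1.188 2.929 -0.655
v 1.354 2.269 0.158
v 1.015 3.144 -0.445
v 1.18 2.484 0.368
v 0.741 3.28 -0.279
v 0.907 2.62 0.534
v 0.41 3.315 -0.183
v 0.575 2.655 0.63
v 0.07 3.244 -0.171
v 0.235 2.584 0.642
v -0.226 3.079 -0.245
v -0.061 2.418 0.568
v -0.434 2.843 -0.394
v -0.268 2.183 0.419
v -0.52 2.574 -0.595
v -0.355 1.913 0.218
v -0.474 2.311 -0.818
v -0.308 1.651 -0.005
v -0.3 2.096 -1.028
v -0.135 1.436 -0.215
v -0.027 1.96 -1.194
v 0.139 1.3 -0.381
v 0.305 1.925 -1.29
v 0.47 1.265 -0.477
v 0.645 1.996 -1.302
v 0.81 1.336 -0.489
v -0.244 -2.294 -4.218
v 0.346 -2.284 -3.86
v -0.106 -1.156 -3.145
v -0.696 -1.166 -3.502
v 0.41 -2.116 -4.084
v -0.043 -0.989 -3.369
v 0.36 -1.98 -4.331
v -0.093 -0.852 -3.616
v 0.206 -1.897 -4.559
v -0.247 -0.769 -3.844
v -0.026 -1.883 -4.727
v -0.479 -0.755 -4.012
v -0.295 -1.94 -4.808
v -0.748 -0.813 -4.093
v -0.556 -2.059 -4.786
v -1.008 -0.931 -4.071
v -0.762 -2.218 -4.666
v -1.215 -1.09 -3.951
v -0.879 -2.39 -4.469
v -1.332 -1.262 -3.754
v -0.886 -2.545 -4.228
v -1.339 -1.418 -3.513
v -0.782 -2.657 -3.985
v -1.235 -1.53 -3.27
v -0.585 -2.707 -3.782
v -1.038 -1.579 -3.067
v -0.329 -2.685 -3.655
v -0.781 -1.557 -2.94
v -0.058 -2.595 -3.625
v -0.51 -1.467 -2.91
v 0.181 -2.453 -3.697
v -0.272 -1.325 -2.982
v 0.797 3.952 2.41
v 1.269 4.362 2.588
v 1.183 2.928 3.75
v 1.072 4.456 2.716
v 0.833 4.473 2.798
v 0.588 4.411 2.821
v 0.375 4.279 2.782
v 0.226 4.097 2.686
v 0.164 3.894 2.548
v 0.199 3.699 2.389
v 0.324 3.543 2.233
v 0.522 3.449 2.105
v 0.761 3.432 2.023
v 1.006 3.494 1.999
v 1.219 3.626 2.039
v 1.368 3.808 2.135
v 1.429 4.011 2.273
v 1.395 4.206 2.432
f 2 4 1
f 5 2 1
f 1 4 3
f 3 5 1
f 2 8 4
f 6 2 5
f 6 8 2
f 4 8 3
f 7 5 3
f 3 8 7
f 7 6 5
f 8 6 7
f 10 9 13
f 10 13 11
f 11 13 14
f 11 14 12
f 13 9 15
f 13 15 14
f 14 15 16
f 14 16 12
f 15 9 17
f 15 17 16
f 16 17 18
f 16 18 12
f 17 9 19
f 17 19 18
f 18 19 20
f 18 20 12
f 19 9 21
f 19 21 20
f 20 21 22
f 20 22 12
f 21 9 23
f 21 23 22
f 22 23 24
f 22 24 12
f 23 9 25
f 23 25 24
f 24 25 26
f 24 26 12
f 25 9 27
f 25 27 26
f 26 27 28
f 26 28 12
f 27 9 29
f 27 29 28
f 28 29 30
f 28 30 12
f 29 9 31
f 29 31 30
f 30 31 32
f 30 32 12
f 31 9 33
f 31 33 32
f 32 33 34
f 32 34 12
f 33 9 35
f 33 35 34
f 34 35 36
f 34 36 12
f 35 9 37
f 35 37 36
f 36 37 38
f 36 38 12
f 37 9 39
f 37 39 38
f 38 39 40
f 38 40 12
f 39 9 41
f 39 41 40
f 40 41 42
f 40 42 12
f 41 9 10
f 41 10 42
f 42 10 11
f 42 11 12
f 44 43 47
f 44 47 45
f 45 47 48
f 45 48 46
f 47 43 49
f 47 49 48
f 48 49 50
f 48 50 46
f 49 43 51
f 49 51 50
f 50 51 52
f 50 52 46
f 51 43 53
f 51 53 52
f 52 53 54
f 52 54 46
f 53 43 55
f 53 55 54
f 54 55 56
f 54 56 46
f 55 43 57
f 55 57 56
f 56 57 58
f 56 58 46
f 57 43 59
f 57 59 58
f 58 59 60
f 58 60 46
f 59 43 61
f 59 61 60
f 60 61 62
f 60 62 46
f 61 43 63
f 61 63 62
f 62 63 64
f 62 64 46
f 63 43 65
f 63 65 64
f 64 65 66
f 64 66 46
f 65 43 67
f 65 67 66
f 66 67 68
f 66 68 46
f 67 43 69
f 67 69 68
f 68 69 70
f 68 70 46
f 69 43 71
f 69 71 70
f 70 71 72
f 70 72 46
f 71 43 73
f 71 73 72
f 72 73 74
f 72 74 46
f 73 43 44
f 73 44 74
f 74 44 45
f 74 45 46
f 76 75 78
f 76 78 77
f 78 75 79
f 78 79 77
f 79 75 80
f 79 80 77
f 80 75 81
f 80 81 77
f 81 75 82
f 81 82 77
f 82 75 83
f 82 83 77
f 83 75 84
f 83 84 77
f 84 75 85
f 84 85 77
f 85 75 86
f 85 86 77
f 86 75 87
f 86 87 77
f 87 75 88
f 87 88 77
f 88 75 89
f 88 89 77
f 89 75 90
f 89 90 77
f 90 75 91
f 90 91 77
f 91 75 92
f 91 92 77
f 92 75 76
f 92 76 77



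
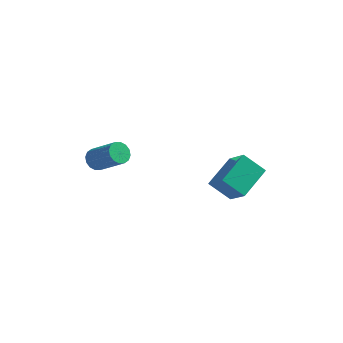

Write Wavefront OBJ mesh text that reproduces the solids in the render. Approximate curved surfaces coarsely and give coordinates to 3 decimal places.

v -4.2 0.01 2.09
v -3.85 -0.252 1.556
v -2.369 -0.673 2.737
v -2.72 -0.41 3.27
v -3.759 0.093 1.566
v -2.278 -0.328 2.747
v -3.786 0.416 1.715
v -2.306 -0.005 2.896
v -3.925 0.631 1.965
v -2.444 0.21 3.146
v -4.137 0.679 2.248
v -2.656 0.258 3.429
v -4.366 0.548 2.489
v -2.886 0.127 3.67
v -4.551 0.273 2.623
v -3.07 -0.148 3.804
v -4.642 -0.072 2.613
v -3.161 -0.493 3.794
v -4.614 -0.395 2.464
v -3.134 -0.816 3.645
v -4.476 -0.61 2.214
v -2.995 -1.031 3.395
v -4.264 -0.658 1.931
v -2.783 -1.079 3.112
v -4.034 -0.527 1.69
v -2.554 -0.948 2.871
v 1.204 1.892 0.264
v 2.215 1.095 1.36
v 1.736 3.711 1.096
v 2.746 2.915 2.192
v 2.374 2.005 -0.732
v 3.384 1.209 0.364
v 2.905 3.825 0.1
v 3.916 3.028 1.196
f 2 1 5
f 2 5 3
f 3 5 6
f 3 6 4
f 5 1 7
f 5 7 6
f 6 7 8
f 6 8 4
f 7 1 9
f 7 9 8
f 8 9 10
f 8 10 4
f 9 1 11
f 9 11 10
f 10 11 12
f 10 12 4
f 11 1 13
f 11 13 12
f 12 13 14
f 12 14 4
f 13 1 15
f 13 15 14
f 14 15 16
f 14 16 4
f 15 1 17
f 15 17 16
f 16 17 18
f 16 18 4
f 17 1 19
f 17 19 18
f 18 19 20
f 18 20 4
f 19 1 21
f 19 21 20
f 20 21 22
f 20 22 4
f 21 1 23
f 21 23 22
f 22 23 24
f 22 24 4
f 23 1 25
f 23 25 24
f 24 25 26
f 24 26 4
f 25 1 2
f 25 2 26
f 26 2 3
f 26 3 4
f 28 30 27
f 31 28 27
f 27 30 29
f 29 31 27
f 28 34 30
f 32 28 31
f 32 34 28
f 30 34 29
f 33 31 29
f 29 34 33
f 33 32 31
f 34 32 33



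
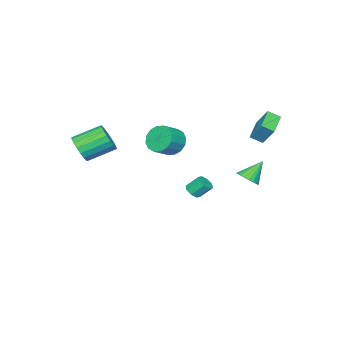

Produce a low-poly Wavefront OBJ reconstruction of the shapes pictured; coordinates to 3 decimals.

v -2.698 -0.96 -4.118
v -2.152 -0.666 -4.092
v -2.557 0.013 -3.257
v -3.102 -0.28 -3.282
v -2.452 -0.465 -4.4
v -2.857 0.214 -3.565
v -2.896 -0.554 -4.543
v -3.301 0.125 -3.708
v -3.224 -0.881 -4.436
v -3.628 -0.202 -3.601
v -3.243 -1.253 -4.143
v -3.648 -0.574 -3.308
v -2.943 -1.454 -3.835
v -3.348 -0.775 -3
v -2.499 -1.365 -3.692
v -2.904 -0.686 -2.857
v -2.172 -1.038 -3.799
v -2.576 -0.359 -2.964
v 4.633 -3.638 1.428
v 5.364 -3.175 1.929
v 4.038 -2.019 2.793
v 3.307 -2.482 2.292
v 5.331 -2.934 1.556
v 4.005 -1.778 2.421
v 5.16 -2.832 1.158
v 3.834 -1.676 2.023
v 4.885 -2.89 0.813
v 3.559 -1.734 1.678
v 4.559 -3.096 0.59
v 3.234 -1.94 1.455
v 4.249 -3.41 0.533
v 2.923 -2.254 1.398
v 4.014 -3.769 0.653
v 2.688 -2.612 1.518
v 3.902 -4.101 0.927
v 2.576 -2.945 1.791
v 3.935 -4.342 1.299
v 2.609 -3.186 2.164
v 4.106 -4.444 1.697
v 2.78 -3.288 2.562
v 4.381 -4.386 2.042
v 3.055 -3.23 2.907
v 4.706 -4.18 2.265
v 3.381 -3.024 3.13
v 5.017 -3.866 2.322
v 3.691 -2.71 3.187
v 5.252 -3.508 2.202
v 3.926 -2.351 3.067
v -3.057 2.929 -1.962
v -2.449 2.882 -1.428
v -4.103 3.291 -0.738
v -2.437 3.188 -1.509
v -2.52 3.454 -1.658
v -2.684 3.64 -1.854
v -2.905 3.717 -2.066
v -3.149 3.675 -2.262
v -3.379 3.519 -2.413
v -3.56 3.273 -2.494
v -3.665 2.975 -2.495
v -3.676 2.669 -2.415
v -3.594 2.404 -2.265
v -3.43 2.218 -2.069
v -3.209 2.14 -1.857
v -2.964 2.182 -1.661
v -2.734 2.338 -1.511
v -2.553 2.584 -1.429
v -0.145 -0.476 1.228
v 0.336 0.061 0.507
v 1.467 -0.087 1.152
v 0.985 -0.624 1.872
v 0.18 0.419 0.862
v 1.311 0.271 1.507
v -0.063 0.537 1.316
v 1.068 0.389 1.961
v -0.328 0.383 1.746
v 0.802 0.235 2.391
v -0.545 -0 2.037
v 0.586 -0.148 2.682
v -0.654 -0.512 2.111
v 0.477 -0.66 2.756
v -0.627 -1.013 1.948
v 0.504 -1.161 2.593
v -0.471 -1.371 1.593
v 0.66 -1.519 2.238
v -0.228 -1.489 1.139
v 0.903 -1.637 1.784
v 0.038 -1.335 0.709
v 1.168 -1.483 1.354
v 0.254 -0.952 0.418
v 1.385 -1.1 1.063
v 0.363 -0.44 0.344
v 1.494 -0.588 0.989
v -4.585 3.392 1.932
v -4.45 4.304 3.178
v -3.163 3.955 1.367
v -3.028 4.866 2.613
v -4.152 2.734 2.367
v -4.017 3.645 3.613
v -2.73 3.296 1.802
v -2.595 4.208 3.048
f 2 1 5
f 2 5 3
f 3 5 6
f 3 6 4
f 5 1 7
f 5 7 6
f 6 7 8
f 6 8 4
f 7 1 9
f 7 9 8
f 8 9 10
f 8 10 4
f 9 1 11
f 9 11 10
f 10 11 12
f 10 12 4
f 11 1 13
f 11 13 12
f 12 13 14
f 12 14 4
f 13 1 15
f 13 15 14
f 14 15 16
f 14 16 4
f 15 1 17
f 15 17 16
f 16 17 18
f 16 18 4
f 17 1 2
f 17 2 18
f 18 2 3
f 18 3 4
f 20 19 23
f 20 23 21
f 21 23 24
f 21 24 22
f 23 19 25
f 23 25 24
f 24 25 26
f 24 26 22
f 25 19 27
f 25 27 26
f 26 27 28
f 26 28 22
f 27 19 29
f 27 29 28
f 28 29 30
f 28 30 22
f 29 19 31
f 29 31 30
f 30 31 32
f 30 32 22
f 31 19 33
f 31 33 32
f 32 33 34
f 32 34 22
f 33 19 35
f 33 35 34
f 34 35 36
f 34 36 22
f 35 19 37
f 35 37 36
f 36 37 38
f 36 38 22
f 37 19 39
f 37 39 38
f 38 39 40
f 38 40 22
f 39 19 41
f 39 41 40
f 40 41 42
f 40 42 22
f 41 19 43
f 41 43 42
f 42 43 44
f 42 44 22
f 43 19 45
f 43 45 44
f 44 45 46
f 44 46 22
f 45 19 47
f 45 47 46
f 46 47 48
f 46 48 22
f 47 19 20
f 47 20 48
f 48 20 21
f 48 21 22
f 50 49 52
f 50 52 51
f 52 49 53
f 52 53 51
f 53 49 54
f 53 54 51
f 54 49 55
f 54 55 51
f 55 49 56
f 55 56 51
f 56 49 57
f 56 57 51
f 57 49 58
f 57 58 51
f 58 49 59
f 58 59 51
f 59 49 60
f 59 60 51
f 60 49 61
f 60 61 51
f 61 49 62
f 61 62 51
f 62 49 63
f 62 63 51
f 63 49 64
f 63 64 51
f 64 49 65
f 64 65 51
f 65 49 66
f 65 66 51
f 66 49 50
f 66 50 51
f 68 67 71
f 68 71 69
f 69 71 72
f 69 72 70
f 71 67 73
f 71 73 72
f 72 73 74
f 72 74 70
f 73 67 75
f 73 75 74
f 74 75 76
f 74 76 70
f 75 67 77
f 75 77 76
f 76 77 78
f 76 78 70
f 77 67 79
f 77 79 78
f 78 79 80
f 78 80 70
f 79 67 81
f 79 81 80
f 80 81 82
f 80 82 70
f 81 67 83
f 81 83 82
f 82 83 84
f 82 84 70
f 83 67 85
f 83 85 84
f 84 85 86
f 84 86 70
f 85 67 87
f 85 87 86
f 86 87 88
f 86 88 70
f 87 67 89
f 87 89 88
f 88 89 90
f 88 90 70
f 89 67 91
f 89 91 90
f 90 91 92
f 90 92 70
f 91 67 68
f 91 68 92
f 92 68 69
f 92 69 70
f 94 96 93
f 97 94 93
f 93 96 95
f 95 97 93
f 94 100 96
f 98 94 97
f 98 100 94
f 96 100 95
f 99 97 95
f 95 100 99
f 99 98 97
f 100 98 99



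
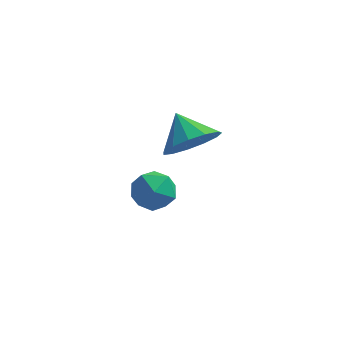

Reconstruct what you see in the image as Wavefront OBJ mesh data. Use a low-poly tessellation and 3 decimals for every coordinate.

v 2.694 0.338 -2.394
v 3.399 0.169 -2.841
v 2.221 -0.929 -2.659
v 2.926 -1.098 -3.106
v 2.97 -1.005 -2.261
v 3.263 -0.222 -2.097
v 2.357 -0.538 -3.403
v 2.65 0.245 -3.239
v 3.191 -0.373 -3.465
v 3.569 -0.662 -2.759
v 2.051 -0.098 -2.741
v 2.429 -0.387 -2.035
v 3.328 3.46 -3.408
v 4.168 3.52 -2.732
v 2.612 4.28 -2.592
v 4.235 3.976 -3.129
v 4.015 4.268 -3.616
v 3.576 4.303 -4.036
v 3.059 4.071 -4.257
v 2.627 3.645 -4.209
v 2.418 3.161 -3.906
v 2.497 2.771 -3.445
v 2.841 2.601 -2.973
v 3.339 2.703 -2.638
v 3.833 3.046 -2.549
f 1 12 6
f 1 6 2
f 1 2 8
f 1 8 11
f 1 11 12
f 2 6 10
f 6 12 5
f 12 11 3
f 11 8 7
f 8 2 9
f 4 10 5
f 4 5 3
f 4 3 7
f 4 7 9
f 4 9 10
f 5 10 6
f 3 5 12
f 7 3 11
f 9 7 8
f 10 9 2
f 14 13 16
f 14 16 15
f 16 13 17
f 16 17 15
f 17 13 18
f 17 18 15
f 18 13 19
f 18 19 15
f 19 13 20
f 19 20 15
f 20 13 21
f 20 21 15
f 21 13 22
f 21 22 15
f 22 13 23
f 22 23 15
f 23 13 24
f 23 24 15
f 24 13 25
f 24 25 15
f 25 13 14
f 25 14 15



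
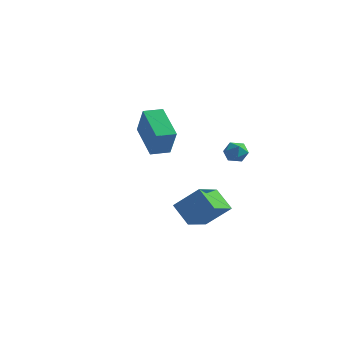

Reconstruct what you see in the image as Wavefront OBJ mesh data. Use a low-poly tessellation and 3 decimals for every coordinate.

v 0.868 -2.401 -0.303
v 1.981 -2.012 0.793
v 0.878 -0.831 -0.87
v 1.991 -0.441 0.226
v 1.829 -2.719 -1.166
v 2.942 -2.329 -0.07
v 1.839 -1.148 -1.733
v 2.952 -0.759 -0.637
v -4.874 3.695 1.492
v -4.189 3.161 3
v -4.237 4.517 1.494
v -3.552 3.983 3.002
v -3.428 2.577 0.438
v -2.743 2.043 1.946
v -2.791 3.399 0.44
v -2.106 2.865 1.948
v 1.71 1.637 2.203
v 2.267 1.553 2.532
v 1.893 0.747 1.668
v 2.45 0.663 1.997
v 1.877 0.6 2.303
v 1.765 1.151 2.634
v 2.395 1.149 1.566
v 2.283 1.7 1.897
v 2.69 1.252 2.138
v 2.37 0.913 2.594
v 1.79 1.387 1.606
v 1.47 1.048 2.062
f 2 4 1
f 5 2 1
f 1 4 3
f 3 5 1
f 2 8 4
f 6 2 5
f 6 8 2
f 4 8 3
f 7 5 3
f 3 8 7
f 7 6 5
f 8 6 7
f 10 12 9
f 13 10 9
f 9 12 11
f 11 13 9
f 10 16 12
f 14 10 13
f 14 16 10
f 12 16 11
f 15 13 11
f 11 16 15
f 15 14 13
f 16 14 15
f 17 28 22
f 17 22 18
f 17 18 24
f 17 24 27
f 17 27 28
f 18 22 26
f 22 28 21
f 28 27 19
f 27 24 23
f 24 18 25
f 20 26 21
f 20 21 19
f 20 19 23
f 20 23 25
f 20 25 26
f 21 26 22
f 19 21 28
f 23 19 27
f 25 23 24
f 26 25 18



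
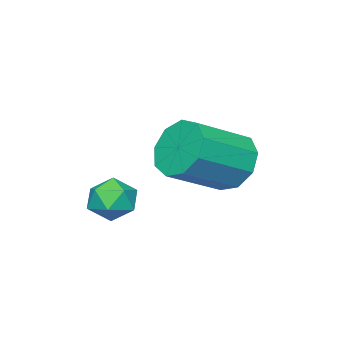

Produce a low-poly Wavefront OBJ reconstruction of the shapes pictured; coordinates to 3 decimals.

v -3.685 -0.393 2.58
v -3.129 0.233 1.963
v -1.46 -0.341 2.882
v -2.015 -0.967 3.5
v -3.331 0.584 2.547
v -1.661 0.011 3.467
v -3.698 0.478 3.147
v -2.028 -0.095 4.067
v -4.058 -0.035 3.482
v -2.389 -0.609 4.402
v -4.244 -0.716 3.395
v -2.575 -1.29 4.314
v -4.168 -1.246 2.927
v -2.499 -1.82 3.846
v -3.866 -1.377 2.296
v -2.197 -1.951 3.215
v -3.479 -1.048 1.799
v -1.81 -1.621 2.718
v -3.188 -0.412 1.667
v -1.519 -0.985 2.586
v -0.403 -1.171 1.637
v 0.303 -1.485 1.794
v -0.963 -2.275 1.946
v -0.257 -2.589 2.103
v -0.552 -2.027 2.571
v -0.205 -1.345 2.38
v -0.455 -2.415 1.36
v -0.108 -1.733 1.169
v 0.271 -2.254 1.623
v 0.211 -2.014 2.372
v -0.871 -1.746 1.368
v -0.931 -1.506 2.117
f 2 1 5
f 2 5 3
f 3 5 6
f 3 6 4
f 5 1 7
f 5 7 6
f 6 7 8
f 6 8 4
f 7 1 9
f 7 9 8
f 8 9 10
f 8 10 4
f 9 1 11
f 9 11 10
f 10 11 12
f 10 12 4
f 11 1 13
f 11 13 12
f 12 13 14
f 12 14 4
f 13 1 15
f 13 15 14
f 14 15 16
f 14 16 4
f 15 1 17
f 15 17 16
f 16 17 18
f 16 18 4
f 17 1 19
f 17 19 18
f 18 19 20
f 18 20 4
f 19 1 2
f 19 2 20
f 20 2 3
f 20 3 4
f 21 32 26
f 21 26 22
f 21 22 28
f 21 28 31
f 21 31 32
f 22 26 30
f 26 32 25
f 32 31 23
f 31 28 27
f 28 22 29
f 24 30 25
f 24 25 23
f 24 23 27
f 24 27 29
f 24 29 30
f 25 30 26
f 23 25 32
f 27 23 31
f 29 27 28
f 30 29 22



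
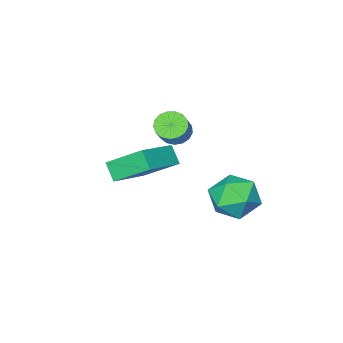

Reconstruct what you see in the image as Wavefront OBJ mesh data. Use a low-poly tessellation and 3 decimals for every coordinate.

v 1.012 1.324 -1.421
v 1.848 1.845 -1.818
v 1.292 0.035 -2.522
v 2.128 0.556 -2.919
v 2.167 0.16 -1.934
v 1.994 0.957 -1.254
v 1.146 0.923 -3.086
v 0.973 1.72 -2.406
v 1.931 1.597 -2.847
v 2.562 1.126 -2.135
v 0.578 0.754 -2.205
v 1.209 0.283 -1.493
v 0.417 -3.61 -1.395
v 0.751 -3.274 -1.854
v 1.418 -2.774 -1.004
v 1.083 -3.11 -0.545
v 0.512 -3.082 -1.78
v 1.178 -2.582 -0.93
v 0.251 -3.011 -1.617
v 0.917 -2.511 -0.767
v 0.028 -3.077 -1.403
v 0.694 -2.577 -0.553
v -0.106 -3.265 -1.188
v 0.56 -2.765 -0.338
v -0.12 -3.532 -1.02
v 0.546 -3.032 -0.17
v -0.011 -3.817 -0.938
v 0.655 -3.317 -0.088
v 0.196 -4.055 -0.96
v 0.862 -3.555 -0.11
v 0.454 -4.19 -1.082
v 1.12 -3.69 -0.232
v 0.703 -4.193 -1.276
v 1.369 -3.693 -0.426
v 0.887 -4.062 -1.497
v 1.553 -3.562 -0.647
v 0.963 -3.828 -1.695
v 1.629 -3.328 -0.845
v 0.914 -3.543 -1.824
v 1.58 -3.043 -0.974
v 3.412 -1.911 -1.679
v 3.296 -2.486 -1.036
v 2.747 -0.703 -0.719
v 2.631 -1.278 -0.076
v 5.129 -1.502 -1.004
v 5.013 -2.077 -0.361
v 4.464 -0.294 -0.044
v 4.348 -0.869 0.599
f 1 12 6
f 1 6 2
f 1 2 8
f 1 8 11
f 1 11 12
f 2 6 10
f 6 12 5
f 12 11 3
f 11 8 7
f 8 2 9
f 4 10 5
f 4 5 3
f 4 3 7
f 4 7 9
f 4 9 10
f 5 10 6
f 3 5 12
f 7 3 11
f 9 7 8
f 10 9 2
f 14 13 17
f 14 17 15
f 15 17 18
f 15 18 16
f 17 13 19
f 17 19 18
f 18 19 20
f 18 20 16
f 19 13 21
f 19 21 20
f 20 21 22
f 20 22 16
f 21 13 23
f 21 23 22
f 22 23 24
f 22 24 16
f 23 13 25
f 23 25 24
f 24 25 26
f 24 26 16
f 25 13 27
f 25 27 26
f 26 27 28
f 26 28 16
f 27 13 29
f 27 29 28
f 28 29 30
f 28 30 16
f 29 13 31
f 29 31 30
f 30 31 32
f 30 32 16
f 31 13 33
f 31 33 32
f 32 33 34
f 32 34 16
f 33 13 35
f 33 35 34
f 34 35 36
f 34 36 16
f 35 13 37
f 35 37 36
f 36 37 38
f 36 38 16
f 37 13 39
f 37 39 38
f 38 39 40
f 38 40 16
f 39 13 14
f 39 14 40
f 40 14 15
f 40 15 16
f 42 44 41
f 45 42 41
f 41 44 43
f 43 45 41
f 42 48 44
f 46 42 45
f 46 48 42
f 44 48 43
f 47 45 43
f 43 48 47
f 47 46 45
f 48 46 47



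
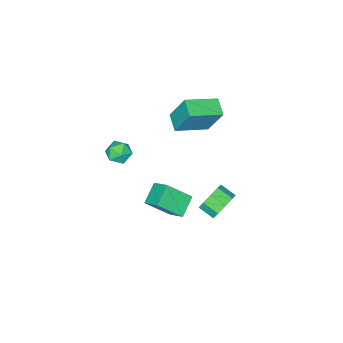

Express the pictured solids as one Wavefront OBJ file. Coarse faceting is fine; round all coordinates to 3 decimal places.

v 3.416 2.009 1.099
v 2.32 1.714 1.753
v 3.535 2.992 1.741
v 2.44 2.697 2.396
v 4.38 1.103 2.304
v 3.285 0.808 2.959
v 4.5 2.086 2.947
v 3.404 1.791 3.601
v -0.666 2.334 -1.573
v -0.275 2.741 -0.809
v -0.143 1.812 -0.383
v -0.534 1.406 -1.147
v -0.918 2.686 -0.727
v -0.785 1.758 -0.301
v -1.442 2.467 -1.042
v -1.31 1.539 -0.616
v -1.604 2.186 -1.605
v -1.472 1.258 -1.179
v -1.327 1.974 -2.153
v -1.194 1.045 -1.727
v -0.74 1.93 -2.43
v -0.608 1.002 -2.004
v -0.119 2.076 -2.306
v 0.013 1.148 -1.88
v 0.246 2.342 -1.839
v 0.378 1.414 -1.413
v 0.184 2.605 -1.248
v 0.317 1.677 -0.822
v 0.615 -3.468 1.159
v 1.034 -2.763 1.17
v 1.746 -4.137 0.97
v 2.165 -3.432 0.981
v 1.816 -3.712 1.668
v 1.118 -3.299 1.785
v 1.662 -3.601 0.355
v 0.964 -3.188 0.472
v 1.681 -2.845 0.673
v 1.776 -2.914 1.484
v 1.004 -3.986 0.656
v 1.099 -4.055 1.467
v -2.634 -3.296 1.431
v -2.816 -2.365 3.305
v -4.394 -2.381 0.806
v -4.576 -1.449 2.68
v -2.024 -2.391 1.04
v -2.206 -1.459 2.914
v -3.784 -1.475 0.415
v -3.966 -0.544 2.289
f 2 4 1
f 5 2 1
f 1 4 3
f 3 5 1
f 2 8 4
f 6 2 5
f 6 8 2
f 4 8 3
f 7 5 3
f 3 8 7
f 7 6 5
f 8 6 7
f 10 9 13
f 10 13 11
f 11 13 14
f 11 14 12
f 13 9 15
f 13 15 14
f 14 15 16
f 14 16 12
f 15 9 17
f 15 17 16
f 16 17 18
f 16 18 12
f 17 9 19
f 17 19 18
f 18 19 20
f 18 20 12
f 19 9 21
f 19 21 20
f 20 21 22
f 20 22 12
f 21 9 23
f 21 23 22
f 22 23 24
f 22 24 12
f 23 9 25
f 23 25 24
f 24 25 26
f 24 26 12
f 25 9 27
f 25 27 26
f 26 27 28
f 26 28 12
f 27 9 10
f 27 10 28
f 28 10 11
f 28 11 12
f 29 40 34
f 29 34 30
f 29 30 36
f 29 36 39
f 29 39 40
f 30 34 38
f 34 40 33
f 40 39 31
f 39 36 35
f 36 30 37
f 32 38 33
f 32 33 31
f 32 31 35
f 32 35 37
f 32 37 38
f 33 38 34
f 31 33 40
f 35 31 39
f 37 35 36
f 38 37 30
f 42 44 41
f 45 42 41
f 41 44 43
f 43 45 41
f 42 48 44
f 46 42 45
f 46 48 42
f 44 48 43
f 47 45 43
f 43 48 47
f 47 46 45
f 48 46 47



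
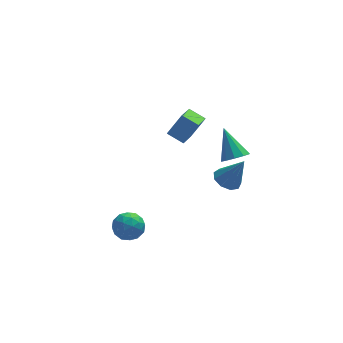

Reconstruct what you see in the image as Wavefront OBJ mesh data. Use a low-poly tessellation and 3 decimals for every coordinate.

v 2.829 -1.983 0.44
v 3.574 -2.214 0.847
v 2.411 -0.617 1.98
v 3.687 -1.801 0.512
v 3.472 -1.458 0.149
v 3.012 -1.315 -0.103
v 2.481 -1.427 -0.147
v 2.084 -1.752 0.033
v 1.971 -2.164 0.369
v 2.185 -2.508 0.731
v 2.646 -2.651 0.983
v 3.176 -2.539 1.027
v -3.082 -3.294 -2.473
v -2.644 -3.837 -3.187
v -4.516 -3.923 -2.873
v -4.078 -4.466 -3.587
v -3.907 -4.675 -2.625
v -3.021 -4.286 -2.378
v -4.139 -3.474 -3.682
v -3.253 -3.085 -3.435
v -3.298 -3.949 -3.934
v -3.154 -4.691 -3.282
v -4.006 -3.069 -2.778
v -3.862 -3.811 -2.126
v -2.737 -3.51 -2.795
v -4.423 -4.25 -3.265
v -4.322 -4.372 -2.7
v -4.065 -4.692 -3.12
v -2.958 -3.774 -2.319
v -2.701 -4.094 -2.739
v -3.444 -4.586 -2.409
v -4.459 -3.666 -3.321
v -4.202 -3.986 -3.741
v -3.095 -3.068 -2.94
v -2.838 -3.388 -3.36
v -3.716 -3.174 -3.651
v -2.864 -3.895 -3.654
v -3.707 -4.265 -3.889
v -3.743 -3.682 -3.945
v -3.222 -3.453 -3.799
v -2.78 -4.332 -3.27
v -3.623 -4.701 -3.505
v -3.522 -4.824 -2.94
v -3.001 -4.595 -2.795
v -3.164 -4.397 -3.709
v -3.537 -3.059 -2.555
v -4.38 -3.428 -2.79
v -4.159 -3.165 -3.265
v -3.638 -2.936 -3.12
v -3.453 -3.495 -2.171
v -4.296 -3.865 -2.406
v -3.938 -4.307 -2.261
v -3.417 -4.078 -2.115
v -3.996 -3.363 -2.351
v 0.628 2.249 -1.574
v -0.243 2.899 -1.09
v 1.372 3.89 -2.441
v 0.501 4.541 -1.957
v 1.559 2.519 -0.263
v 0.688 3.17 0.221
v 2.303 4.161 -1.13
v 1.432 4.811 -0.646
v 3.167 1.707 -4.902
v 3.72 1.058 -5.297
v 4.093 1.353 -3.018
v 4.002 1.635 -5.327
v 3.893 2.246 -5.158
v 3.444 2.605 -4.87
v 2.866 2.544 -4.597
v 2.428 2.091 -4.467
v 2.335 1.459 -4.54
v 2.632 0.943 -4.783
v 3.179 0.785 -5.082
f 2 1 4
f 2 4 3
f 4 1 5
f 4 5 3
f 5 1 6
f 5 6 3
f 6 1 7
f 6 7 3
f 7 1 8
f 7 8 3
f 8 1 9
f 8 9 3
f 9 1 10
f 9 10 3
f 10 1 11
f 10 11 3
f 11 1 12
f 11 12 3
f 12 1 2
f 12 2 3
f 13 50 29
f 50 24 53
f 29 53 18
f 50 53 29
f 13 29 25
f 29 18 30
f 25 30 14
f 29 30 25
f 13 25 34
f 25 14 35
f 34 35 20
f 25 35 34
f 13 34 46
f 34 20 49
f 46 49 23
f 34 49 46
f 13 46 50
f 46 23 54
f 50 54 24
f 46 54 50
f 14 30 41
f 30 18 44
f 41 44 22
f 30 44 41
f 18 53 31
f 53 24 52
f 31 52 17
f 53 52 31
f 24 54 51
f 54 23 47
f 51 47 15
f 54 47 51
f 23 49 48
f 49 20 36
f 48 36 19
f 49 36 48
f 20 35 40
f 35 14 37
f 40 37 21
f 35 37 40
f 16 42 28
f 42 22 43
f 28 43 17
f 42 43 28
f 16 28 26
f 28 17 27
f 26 27 15
f 28 27 26
f 16 26 33
f 26 15 32
f 33 32 19
f 26 32 33
f 16 33 38
f 33 19 39
f 38 39 21
f 33 39 38
f 16 38 42
f 38 21 45
f 42 45 22
f 38 45 42
f 17 43 31
f 43 22 44
f 31 44 18
f 43 44 31
f 15 27 51
f 27 17 52
f 51 52 24
f 27 52 51
f 19 32 48
f 32 15 47
f 48 47 23
f 32 47 48
f 21 39 40
f 39 19 36
f 40 36 20
f 39 36 40
f 22 45 41
f 45 21 37
f 41 37 14
f 45 37 41
f 56 58 55
f 59 56 55
f 55 58 57
f 57 59 55
f 56 62 58
f 60 56 59
f 60 62 56
f 58 62 57
f 61 59 57
f 57 62 61
f 61 60 59
f 62 60 61
f 64 63 66
f 64 66 65
f 66 63 67
f 66 67 65
f 67 63 68
f 67 68 65
f 68 63 69
f 68 69 65
f 69 63 70
f 69 70 65
f 70 63 71
f 70 71 65
f 71 63 72
f 71 72 65
f 72 63 73
f 72 73 65
f 73 63 64
f 73 64 65



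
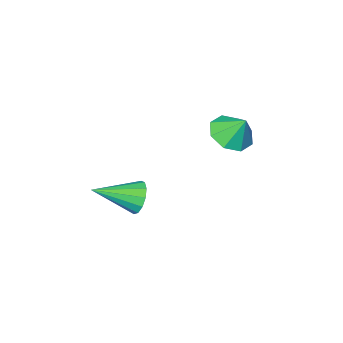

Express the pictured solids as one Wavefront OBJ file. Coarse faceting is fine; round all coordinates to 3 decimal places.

v 0.58 2.306 2.13
v 1.323 2.836 1.953
v 0.38 2.914 3.11
v 0.726 3.099 1.668
v 0.044 2.897 1.653
v -0.324 2.349 1.919
v -0.163 1.775 2.308
v 0.434 1.513 2.593
v 1.116 1.714 2.608
v 1.485 2.263 2.342
v 2.785 -0.579 -2.413
v 3.175 -0.325 -3.051
v 4.435 -1.341 -1.707
v 3.198 0.003 -2.751
v 3.09 0.146 -2.343
v 2.885 0.059 -1.958
v 2.648 -0.231 -1.717
v 2.454 -0.632 -1.697
v 2.366 -1.015 -1.904
v 2.411 -1.261 -2.273
v 2.574 -1.29 -2.686
v 2.804 -1.093 -3.013
v 3.028 -0.733 -3.149
f 2 1 4
f 2 4 3
f 4 1 5
f 4 5 3
f 5 1 6
f 5 6 3
f 6 1 7
f 6 7 3
f 7 1 8
f 7 8 3
f 8 1 9
f 8 9 3
f 9 1 10
f 9 10 3
f 10 1 2
f 10 2 3
f 12 11 14
f 12 14 13
f 14 11 15
f 14 15 13
f 15 11 16
f 15 16 13
f 16 11 17
f 16 17 13
f 17 11 18
f 17 18 13
f 18 11 19
f 18 19 13
f 19 11 20
f 19 20 13
f 20 11 21
f 20 21 13
f 21 11 22
f 21 22 13
f 22 11 23
f 22 23 13
f 23 11 12
f 23 12 13



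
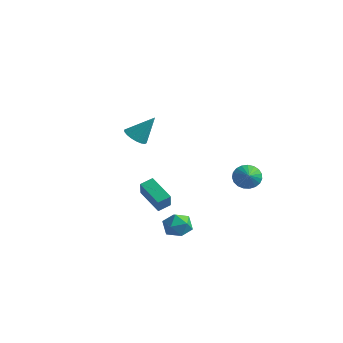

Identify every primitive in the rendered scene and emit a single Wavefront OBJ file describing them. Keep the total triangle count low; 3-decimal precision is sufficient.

v -4.356 0.555 2.148
v -3.616 0.223 1.928
v -3.524 1.385 3.692
v -3.616 0.552 1.751
v -3.762 0.881 1.652
v -4.026 1.146 1.652
v -4.355 1.294 1.75
v -4.684 1.295 1.927
v -4.949 1.15 2.147
v -5.096 0.887 2.368
v -5.096 0.558 2.546
v -4.95 0.228 2.645
v -4.686 -0.037 2.645
v -4.357 -0.185 2.547
v -4.028 -0.186 2.37
v -3.763 -0.041 2.149
v 3 -3.313 -0.455
v 3.442 -3.503 -1.27
v 2.058 -4.497 -0.69
v 2.5 -4.687 -1.505
v 2.946 -4.826 -0.682
v 3.528 -4.094 -0.537
v 1.972 -3.906 -1.423
v 2.554 -3.174 -1.278
v 2.807 -3.869 -1.869
v 3.408 -4.438 -1.41
v 2.092 -3.562 -0.55
v 2.693 -4.131 -0.091
v 1.474 -4.163 -0.22
v -0.077 -3.89 0.61
v 1.754 -3.41 0.056
v 0.203 -3.137 0.885
v 1.957 -4.743 0.875
v 0.406 -4.47 1.704
v 2.237 -3.99 1.15
v 0.686 -3.717 1.98
v 1.247 4.275 -0.907
v 1.955 4.827 -1.054
v 1.833 3.665 -0.373
v 1.811 4.968 -0.734
v 1.569 4.989 -0.444
v 1.271 4.887 -0.234
v 0.969 4.679 -0.141
v 0.715 4.401 -0.18
v 0.553 4.101 -0.344
v 0.512 3.831 -0.606
v 0.597 3.638 -0.92
v 0.795 3.555 -1.232
v 1.071 3.597 -1.488
v 1.377 3.755 -1.643
v 1.661 4.004 -1.671
v 1.874 4.299 -1.566
v 1.978 4.59 -1.348
f 2 1 4
f 2 4 3
f 4 1 5
f 4 5 3
f 5 1 6
f 5 6 3
f 6 1 7
f 6 7 3
f 7 1 8
f 7 8 3
f 8 1 9
f 8 9 3
f 9 1 10
f 9 10 3
f 10 1 11
f 10 11 3
f 11 1 12
f 11 12 3
f 12 1 13
f 12 13 3
f 13 1 14
f 13 14 3
f 14 1 15
f 14 15 3
f 15 1 16
f 15 16 3
f 16 1 2
f 16 2 3
f 17 28 22
f 17 22 18
f 17 18 24
f 17 24 27
f 17 27 28
f 18 22 26
f 22 28 21
f 28 27 19
f 27 24 23
f 24 18 25
f 20 26 21
f 20 21 19
f 20 19 23
f 20 23 25
f 20 25 26
f 21 26 22
f 19 21 28
f 23 19 27
f 25 23 24
f 26 25 18
f 30 32 29
f 33 30 29
f 29 32 31
f 31 33 29
f 30 36 32
f 34 30 33
f 34 36 30
f 32 36 31
f 35 33 31
f 31 36 35
f 35 34 33
f 36 34 35
f 38 37 40
f 38 40 39
f 40 37 41
f 40 41 39
f 41 37 42
f 41 42 39
f 42 37 43
f 42 43 39
f 43 37 44
f 43 44 39
f 44 37 45
f 44 45 39
f 45 37 46
f 45 46 39
f 46 37 47
f 46 47 39
f 47 37 48
f 47 48 39
f 48 37 49
f 48 49 39
f 49 37 50
f 49 50 39
f 50 37 51
f 50 51 39
f 51 37 52
f 51 52 39
f 52 37 53
f 52 53 39
f 53 37 38
f 53 38 39

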